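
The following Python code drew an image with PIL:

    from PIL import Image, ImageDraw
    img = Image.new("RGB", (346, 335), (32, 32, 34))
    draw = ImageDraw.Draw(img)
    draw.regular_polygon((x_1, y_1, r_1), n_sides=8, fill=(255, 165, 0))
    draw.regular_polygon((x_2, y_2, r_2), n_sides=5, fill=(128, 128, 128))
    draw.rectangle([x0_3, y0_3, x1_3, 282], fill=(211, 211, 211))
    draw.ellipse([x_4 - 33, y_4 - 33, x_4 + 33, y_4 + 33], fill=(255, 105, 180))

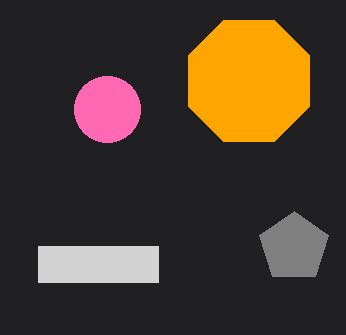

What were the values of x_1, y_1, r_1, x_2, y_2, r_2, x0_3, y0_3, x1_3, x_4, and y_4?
x_1 = 249, y_1 = 81, r_1 = 66, x_2 = 294, y_2 = 247, r_2 = 36, x0_3 = 38, y0_3 = 246, x1_3 = 158, x_4 = 107, y_4 = 109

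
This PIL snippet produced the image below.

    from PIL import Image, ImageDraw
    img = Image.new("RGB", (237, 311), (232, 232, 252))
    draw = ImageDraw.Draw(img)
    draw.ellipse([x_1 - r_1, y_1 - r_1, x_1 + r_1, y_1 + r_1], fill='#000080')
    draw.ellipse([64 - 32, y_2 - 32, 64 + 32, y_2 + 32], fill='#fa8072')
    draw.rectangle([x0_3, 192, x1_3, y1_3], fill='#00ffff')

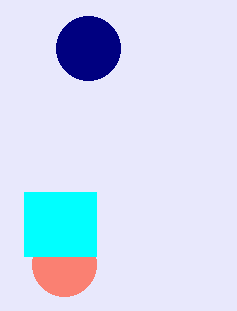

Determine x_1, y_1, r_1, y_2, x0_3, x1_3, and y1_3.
x_1 = 88
y_1 = 48
r_1 = 32
y_2 = 264
x0_3 = 24
x1_3 = 96
y1_3 = 256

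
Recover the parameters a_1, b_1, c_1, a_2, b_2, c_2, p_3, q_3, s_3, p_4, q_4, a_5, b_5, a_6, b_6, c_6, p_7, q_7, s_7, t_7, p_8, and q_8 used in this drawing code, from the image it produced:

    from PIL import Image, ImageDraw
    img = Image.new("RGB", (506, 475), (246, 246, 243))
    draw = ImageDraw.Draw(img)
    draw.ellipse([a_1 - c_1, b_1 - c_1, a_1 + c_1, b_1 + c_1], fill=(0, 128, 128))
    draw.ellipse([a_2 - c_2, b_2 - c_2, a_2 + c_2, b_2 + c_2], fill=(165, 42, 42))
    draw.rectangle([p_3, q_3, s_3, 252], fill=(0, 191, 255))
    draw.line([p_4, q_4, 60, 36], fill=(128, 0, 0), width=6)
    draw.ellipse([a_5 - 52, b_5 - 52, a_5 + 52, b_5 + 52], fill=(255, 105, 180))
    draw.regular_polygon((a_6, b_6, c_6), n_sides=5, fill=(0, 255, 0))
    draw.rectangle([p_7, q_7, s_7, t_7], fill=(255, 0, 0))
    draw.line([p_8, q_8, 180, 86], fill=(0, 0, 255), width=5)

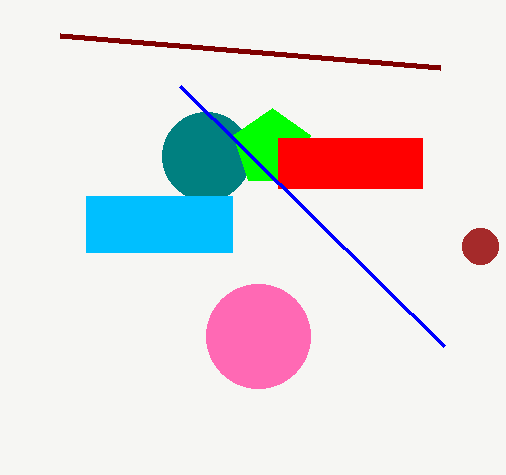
a_1 = 206, b_1 = 156, c_1 = 44, a_2 = 480, b_2 = 246, c_2 = 18, p_3 = 86, q_3 = 196, s_3 = 232, p_4 = 440, q_4 = 68, a_5 = 258, b_5 = 336, a_6 = 272, b_6 = 148, c_6 = 40, p_7 = 278, q_7 = 138, s_7 = 422, t_7 = 188, p_8 = 444, q_8 = 346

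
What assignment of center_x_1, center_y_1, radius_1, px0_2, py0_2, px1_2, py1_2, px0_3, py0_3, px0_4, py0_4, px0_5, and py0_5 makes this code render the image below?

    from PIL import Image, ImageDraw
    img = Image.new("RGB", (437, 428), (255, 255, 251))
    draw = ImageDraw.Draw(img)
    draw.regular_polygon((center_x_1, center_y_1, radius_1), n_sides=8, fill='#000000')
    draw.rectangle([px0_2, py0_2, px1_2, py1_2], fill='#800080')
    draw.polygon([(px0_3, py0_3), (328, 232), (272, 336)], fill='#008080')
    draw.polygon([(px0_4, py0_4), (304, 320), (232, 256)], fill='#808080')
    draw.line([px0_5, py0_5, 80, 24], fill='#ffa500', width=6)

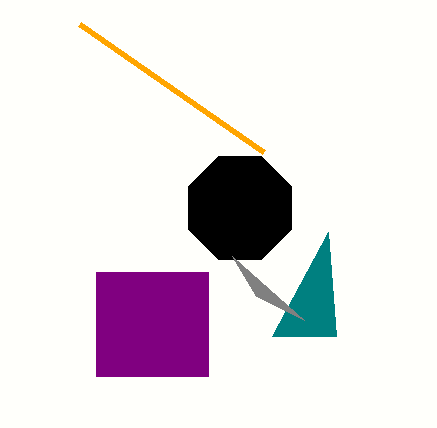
center_x_1 = 240
center_y_1 = 208
radius_1 = 56
px0_2 = 96
py0_2 = 272
px1_2 = 208
py1_2 = 376
px0_3 = 336
py0_3 = 336
px0_4 = 256
py0_4 = 296
px0_5 = 264
py0_5 = 152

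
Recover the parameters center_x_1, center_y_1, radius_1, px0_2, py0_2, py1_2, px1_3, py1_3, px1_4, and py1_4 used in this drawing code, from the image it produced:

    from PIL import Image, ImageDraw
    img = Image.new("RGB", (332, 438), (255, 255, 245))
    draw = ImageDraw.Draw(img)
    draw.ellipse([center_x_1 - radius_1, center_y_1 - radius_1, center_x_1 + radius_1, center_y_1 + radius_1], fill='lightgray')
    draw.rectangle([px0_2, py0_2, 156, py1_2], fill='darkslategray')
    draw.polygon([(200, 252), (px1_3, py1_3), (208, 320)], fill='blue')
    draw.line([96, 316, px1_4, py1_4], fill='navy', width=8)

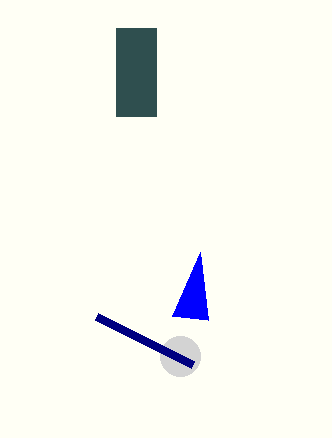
center_x_1 = 180, center_y_1 = 356, radius_1 = 20, px0_2 = 116, py0_2 = 28, py1_2 = 116, px1_3 = 172, py1_3 = 316, px1_4 = 192, py1_4 = 364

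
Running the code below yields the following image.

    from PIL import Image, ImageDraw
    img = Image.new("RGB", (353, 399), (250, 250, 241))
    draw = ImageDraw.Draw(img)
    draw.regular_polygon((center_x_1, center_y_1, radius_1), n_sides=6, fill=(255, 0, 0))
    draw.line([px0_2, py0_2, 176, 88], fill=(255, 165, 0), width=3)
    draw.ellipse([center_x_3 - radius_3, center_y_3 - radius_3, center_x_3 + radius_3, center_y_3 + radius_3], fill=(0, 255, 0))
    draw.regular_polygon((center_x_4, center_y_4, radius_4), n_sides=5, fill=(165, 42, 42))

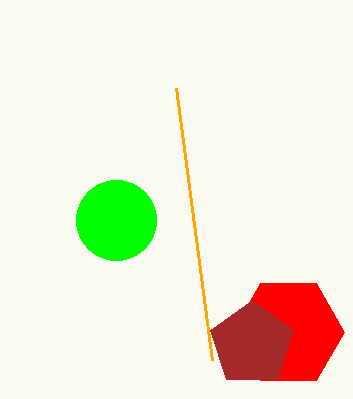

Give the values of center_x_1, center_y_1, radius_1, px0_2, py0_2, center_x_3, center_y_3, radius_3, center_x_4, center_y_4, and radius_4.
center_x_1 = 288
center_y_1 = 332
radius_1 = 56
px0_2 = 212
py0_2 = 360
center_x_3 = 116
center_y_3 = 220
radius_3 = 40
center_x_4 = 252
center_y_4 = 344
radius_4 = 44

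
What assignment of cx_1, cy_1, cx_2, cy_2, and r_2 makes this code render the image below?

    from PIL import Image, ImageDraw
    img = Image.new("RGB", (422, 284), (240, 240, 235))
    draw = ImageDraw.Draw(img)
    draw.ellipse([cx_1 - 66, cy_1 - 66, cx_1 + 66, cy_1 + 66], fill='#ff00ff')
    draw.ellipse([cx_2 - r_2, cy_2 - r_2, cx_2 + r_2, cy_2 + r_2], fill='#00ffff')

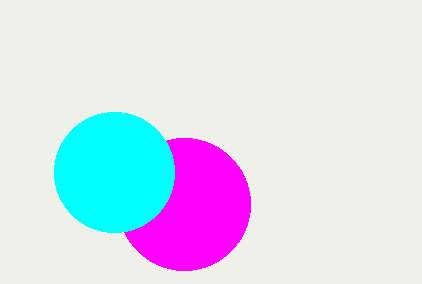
cx_1 = 184
cy_1 = 204
cx_2 = 114
cy_2 = 172
r_2 = 60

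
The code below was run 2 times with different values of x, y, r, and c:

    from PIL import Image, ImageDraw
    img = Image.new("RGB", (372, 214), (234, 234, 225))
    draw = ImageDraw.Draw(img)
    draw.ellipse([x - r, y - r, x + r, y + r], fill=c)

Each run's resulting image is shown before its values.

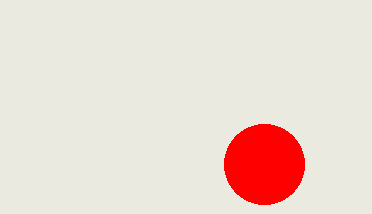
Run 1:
x = 264; y = 164; r = 40; c = 'red'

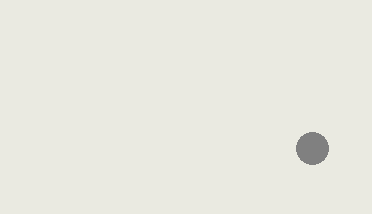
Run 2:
x = 312; y = 148; r = 16; c = 'gray'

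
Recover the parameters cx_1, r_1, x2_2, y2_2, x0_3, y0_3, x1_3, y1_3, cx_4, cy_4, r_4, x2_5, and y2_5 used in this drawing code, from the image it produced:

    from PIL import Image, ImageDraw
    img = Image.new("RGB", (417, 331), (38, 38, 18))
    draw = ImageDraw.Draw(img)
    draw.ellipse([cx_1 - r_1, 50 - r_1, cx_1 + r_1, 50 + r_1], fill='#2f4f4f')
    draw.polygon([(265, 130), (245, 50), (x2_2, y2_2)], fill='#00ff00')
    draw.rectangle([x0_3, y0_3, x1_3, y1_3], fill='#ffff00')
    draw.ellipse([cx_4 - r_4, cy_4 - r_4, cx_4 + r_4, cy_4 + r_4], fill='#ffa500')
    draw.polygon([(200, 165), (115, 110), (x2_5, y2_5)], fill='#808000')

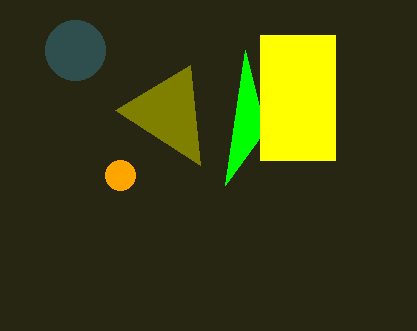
cx_1 = 75
r_1 = 30
x2_2 = 225
y2_2 = 185
x0_3 = 260
y0_3 = 35
x1_3 = 335
y1_3 = 160
cx_4 = 120
cy_4 = 175
r_4 = 15
x2_5 = 190
y2_5 = 65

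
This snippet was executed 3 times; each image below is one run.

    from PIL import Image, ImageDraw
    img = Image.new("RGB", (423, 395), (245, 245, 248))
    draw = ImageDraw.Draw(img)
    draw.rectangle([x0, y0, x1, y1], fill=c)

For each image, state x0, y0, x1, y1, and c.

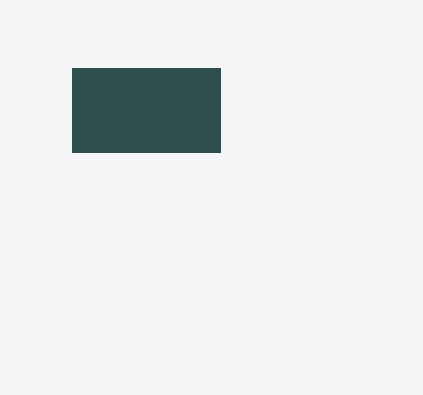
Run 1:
x0 = 72; y0 = 68; x1 = 220; y1 = 152; c = 'darkslategray'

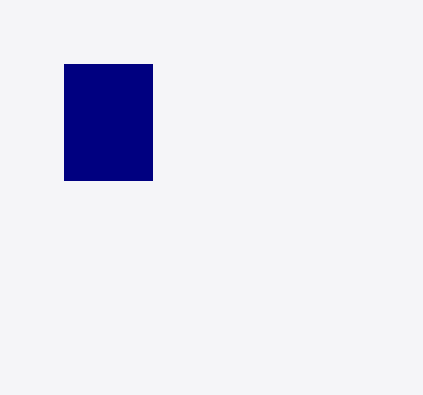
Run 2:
x0 = 64; y0 = 64; x1 = 152; y1 = 180; c = 'navy'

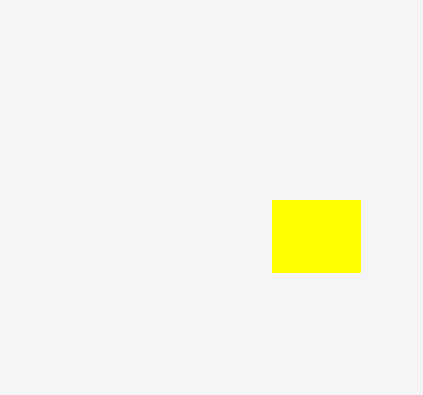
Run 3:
x0 = 272, y0 = 200, x1 = 360, y1 = 272, c = 'yellow'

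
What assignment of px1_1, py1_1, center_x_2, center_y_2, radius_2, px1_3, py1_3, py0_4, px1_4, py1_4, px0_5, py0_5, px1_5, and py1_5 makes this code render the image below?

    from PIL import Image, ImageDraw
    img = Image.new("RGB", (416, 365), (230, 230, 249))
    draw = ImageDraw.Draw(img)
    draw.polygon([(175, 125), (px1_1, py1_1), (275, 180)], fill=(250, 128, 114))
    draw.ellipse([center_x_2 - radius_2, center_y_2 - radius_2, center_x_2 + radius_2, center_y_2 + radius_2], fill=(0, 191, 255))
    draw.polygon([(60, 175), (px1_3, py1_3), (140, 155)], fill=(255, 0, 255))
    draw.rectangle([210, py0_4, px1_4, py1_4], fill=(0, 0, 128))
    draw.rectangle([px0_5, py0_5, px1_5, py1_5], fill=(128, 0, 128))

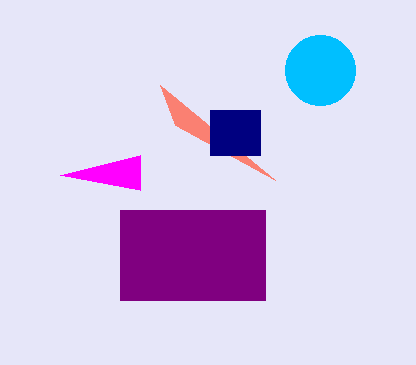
px1_1 = 160
py1_1 = 85
center_x_2 = 320
center_y_2 = 70
radius_2 = 35
px1_3 = 140
py1_3 = 190
py0_4 = 110
px1_4 = 260
py1_4 = 155
px0_5 = 120
py0_5 = 210
px1_5 = 265
py1_5 = 300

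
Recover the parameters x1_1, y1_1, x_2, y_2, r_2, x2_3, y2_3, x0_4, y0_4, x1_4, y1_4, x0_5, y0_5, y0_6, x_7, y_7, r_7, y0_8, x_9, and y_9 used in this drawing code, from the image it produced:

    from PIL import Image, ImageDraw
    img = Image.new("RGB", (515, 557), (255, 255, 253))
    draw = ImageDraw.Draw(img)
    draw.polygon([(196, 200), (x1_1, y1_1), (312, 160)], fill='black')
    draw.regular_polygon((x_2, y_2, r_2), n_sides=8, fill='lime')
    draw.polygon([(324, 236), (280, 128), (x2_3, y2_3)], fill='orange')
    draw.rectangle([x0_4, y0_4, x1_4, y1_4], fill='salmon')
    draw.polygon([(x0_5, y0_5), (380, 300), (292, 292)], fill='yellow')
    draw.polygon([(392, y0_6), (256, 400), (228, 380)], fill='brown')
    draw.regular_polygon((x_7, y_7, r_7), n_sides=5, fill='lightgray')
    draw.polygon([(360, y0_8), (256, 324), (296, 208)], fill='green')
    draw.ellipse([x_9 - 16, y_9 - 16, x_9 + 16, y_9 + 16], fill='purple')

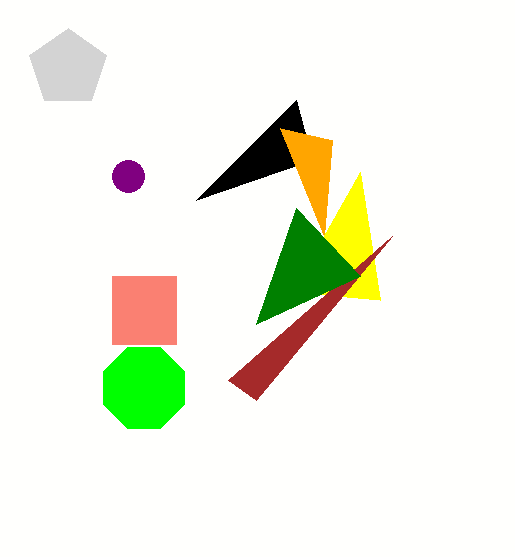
x1_1 = 296
y1_1 = 100
x_2 = 144
y_2 = 388
r_2 = 44
x2_3 = 332
y2_3 = 140
x0_4 = 112
y0_4 = 276
x1_4 = 176
y1_4 = 344
x0_5 = 360
y0_5 = 172
y0_6 = 236
x_7 = 68
y_7 = 68
r_7 = 40
y0_8 = 276
x_9 = 128
y_9 = 176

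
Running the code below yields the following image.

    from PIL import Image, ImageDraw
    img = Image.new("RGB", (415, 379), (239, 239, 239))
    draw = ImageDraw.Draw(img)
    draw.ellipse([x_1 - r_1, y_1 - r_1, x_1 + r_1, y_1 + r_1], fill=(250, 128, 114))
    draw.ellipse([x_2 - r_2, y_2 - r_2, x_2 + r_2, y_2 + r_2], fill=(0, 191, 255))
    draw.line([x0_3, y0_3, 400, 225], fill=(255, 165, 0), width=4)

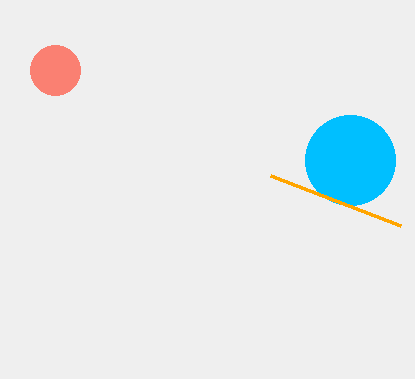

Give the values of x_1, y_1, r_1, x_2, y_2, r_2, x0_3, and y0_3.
x_1 = 55
y_1 = 70
r_1 = 25
x_2 = 350
y_2 = 160
r_2 = 45
x0_3 = 270
y0_3 = 175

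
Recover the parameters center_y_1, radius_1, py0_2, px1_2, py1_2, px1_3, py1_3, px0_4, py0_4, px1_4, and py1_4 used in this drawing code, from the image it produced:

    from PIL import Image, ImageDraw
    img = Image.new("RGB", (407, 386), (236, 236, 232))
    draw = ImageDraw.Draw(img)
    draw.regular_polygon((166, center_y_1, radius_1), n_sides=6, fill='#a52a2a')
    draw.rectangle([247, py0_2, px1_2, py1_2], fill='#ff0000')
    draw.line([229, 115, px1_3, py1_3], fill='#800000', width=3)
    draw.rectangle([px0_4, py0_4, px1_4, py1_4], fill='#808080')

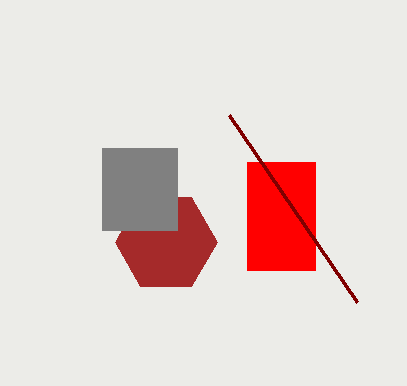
center_y_1 = 242; radius_1 = 51; py0_2 = 162; px1_2 = 315; py1_2 = 270; px1_3 = 357; py1_3 = 302; px0_4 = 102; py0_4 = 148; px1_4 = 177; py1_4 = 230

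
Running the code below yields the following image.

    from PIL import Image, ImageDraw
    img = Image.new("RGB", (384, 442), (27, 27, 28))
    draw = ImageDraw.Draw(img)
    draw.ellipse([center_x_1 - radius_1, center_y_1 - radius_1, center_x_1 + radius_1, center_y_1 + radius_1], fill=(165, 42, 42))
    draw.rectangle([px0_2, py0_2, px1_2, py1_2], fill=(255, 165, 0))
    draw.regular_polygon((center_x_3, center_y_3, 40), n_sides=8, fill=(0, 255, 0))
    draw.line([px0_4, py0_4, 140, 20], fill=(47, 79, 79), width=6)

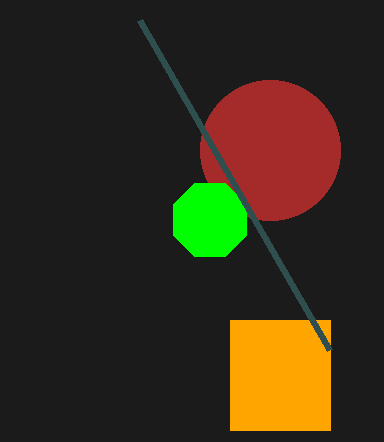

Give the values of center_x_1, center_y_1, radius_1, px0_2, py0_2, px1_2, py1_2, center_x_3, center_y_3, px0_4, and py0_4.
center_x_1 = 270
center_y_1 = 150
radius_1 = 70
px0_2 = 230
py0_2 = 320
px1_2 = 330
py1_2 = 430
center_x_3 = 210
center_y_3 = 220
px0_4 = 330
py0_4 = 350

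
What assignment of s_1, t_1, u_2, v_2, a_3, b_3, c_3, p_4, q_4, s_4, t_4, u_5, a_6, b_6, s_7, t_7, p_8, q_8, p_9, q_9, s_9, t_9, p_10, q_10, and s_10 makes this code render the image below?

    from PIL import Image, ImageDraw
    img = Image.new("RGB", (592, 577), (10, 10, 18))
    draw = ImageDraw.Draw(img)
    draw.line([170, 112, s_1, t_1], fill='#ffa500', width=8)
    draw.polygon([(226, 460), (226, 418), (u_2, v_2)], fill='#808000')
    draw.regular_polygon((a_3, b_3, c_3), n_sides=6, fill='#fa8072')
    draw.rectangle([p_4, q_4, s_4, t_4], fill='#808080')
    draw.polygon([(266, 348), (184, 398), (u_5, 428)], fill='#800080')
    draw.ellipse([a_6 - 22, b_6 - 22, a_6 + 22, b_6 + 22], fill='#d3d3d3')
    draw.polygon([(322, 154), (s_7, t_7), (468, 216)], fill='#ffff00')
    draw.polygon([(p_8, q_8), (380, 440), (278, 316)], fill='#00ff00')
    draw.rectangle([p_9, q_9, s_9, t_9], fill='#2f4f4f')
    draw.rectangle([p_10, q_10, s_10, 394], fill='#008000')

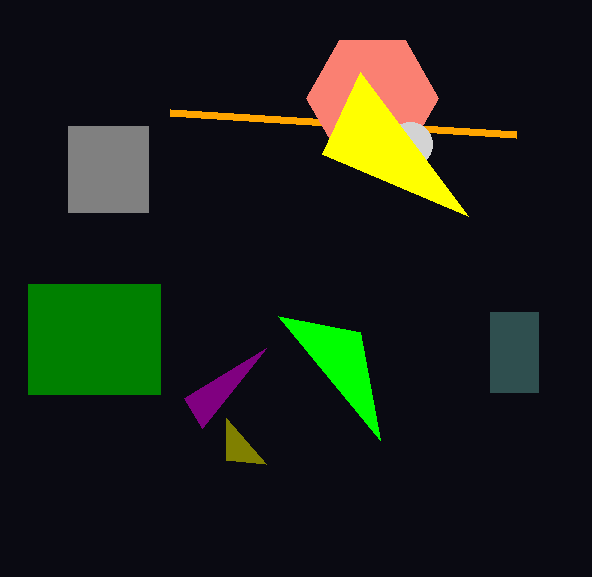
s_1 = 516
t_1 = 134
u_2 = 266
v_2 = 464
a_3 = 372
b_3 = 98
c_3 = 66
p_4 = 68
q_4 = 126
s_4 = 148
t_4 = 212
u_5 = 202
a_6 = 410
b_6 = 144
s_7 = 360
t_7 = 72
p_8 = 360
q_8 = 332
p_9 = 490
q_9 = 312
s_9 = 538
t_9 = 392
p_10 = 28
q_10 = 284
s_10 = 160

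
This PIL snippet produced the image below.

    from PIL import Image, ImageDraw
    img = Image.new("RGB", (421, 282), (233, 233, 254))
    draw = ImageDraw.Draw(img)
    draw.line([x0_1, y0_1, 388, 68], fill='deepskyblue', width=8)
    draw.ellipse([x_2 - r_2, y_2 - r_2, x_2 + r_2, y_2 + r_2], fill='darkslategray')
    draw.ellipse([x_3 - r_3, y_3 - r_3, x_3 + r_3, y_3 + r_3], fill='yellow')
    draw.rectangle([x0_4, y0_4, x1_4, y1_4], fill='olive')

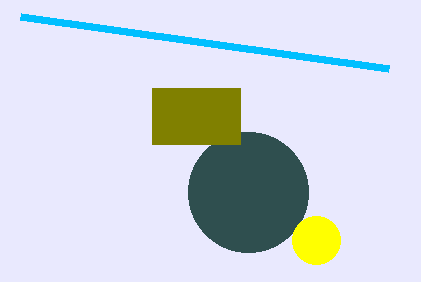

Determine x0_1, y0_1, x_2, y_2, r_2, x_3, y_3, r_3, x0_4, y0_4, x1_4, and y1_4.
x0_1 = 20
y0_1 = 16
x_2 = 248
y_2 = 192
r_2 = 60
x_3 = 316
y_3 = 240
r_3 = 24
x0_4 = 152
y0_4 = 88
x1_4 = 240
y1_4 = 144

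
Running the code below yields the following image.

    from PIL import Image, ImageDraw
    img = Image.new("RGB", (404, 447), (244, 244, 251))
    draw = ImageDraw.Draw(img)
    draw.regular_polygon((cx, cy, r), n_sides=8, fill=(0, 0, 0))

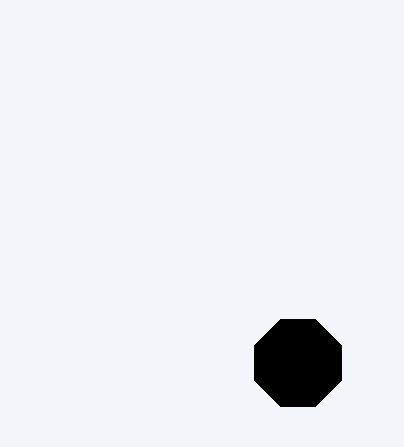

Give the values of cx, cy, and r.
cx = 298
cy = 363
r = 47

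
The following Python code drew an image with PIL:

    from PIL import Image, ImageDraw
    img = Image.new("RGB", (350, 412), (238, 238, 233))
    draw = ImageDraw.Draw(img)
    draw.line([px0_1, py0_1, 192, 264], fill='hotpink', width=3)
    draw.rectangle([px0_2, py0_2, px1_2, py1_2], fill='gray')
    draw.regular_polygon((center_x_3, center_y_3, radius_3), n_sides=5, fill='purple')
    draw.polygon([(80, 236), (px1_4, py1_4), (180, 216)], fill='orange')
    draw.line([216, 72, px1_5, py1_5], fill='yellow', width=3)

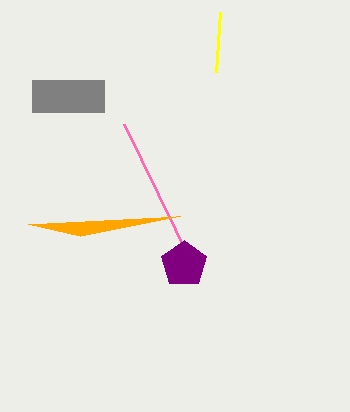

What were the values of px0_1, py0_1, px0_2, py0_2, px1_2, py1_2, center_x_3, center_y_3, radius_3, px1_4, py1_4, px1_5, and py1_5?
px0_1 = 124, py0_1 = 124, px0_2 = 32, py0_2 = 80, px1_2 = 104, py1_2 = 112, center_x_3 = 184, center_y_3 = 264, radius_3 = 24, px1_4 = 28, py1_4 = 224, px1_5 = 220, py1_5 = 12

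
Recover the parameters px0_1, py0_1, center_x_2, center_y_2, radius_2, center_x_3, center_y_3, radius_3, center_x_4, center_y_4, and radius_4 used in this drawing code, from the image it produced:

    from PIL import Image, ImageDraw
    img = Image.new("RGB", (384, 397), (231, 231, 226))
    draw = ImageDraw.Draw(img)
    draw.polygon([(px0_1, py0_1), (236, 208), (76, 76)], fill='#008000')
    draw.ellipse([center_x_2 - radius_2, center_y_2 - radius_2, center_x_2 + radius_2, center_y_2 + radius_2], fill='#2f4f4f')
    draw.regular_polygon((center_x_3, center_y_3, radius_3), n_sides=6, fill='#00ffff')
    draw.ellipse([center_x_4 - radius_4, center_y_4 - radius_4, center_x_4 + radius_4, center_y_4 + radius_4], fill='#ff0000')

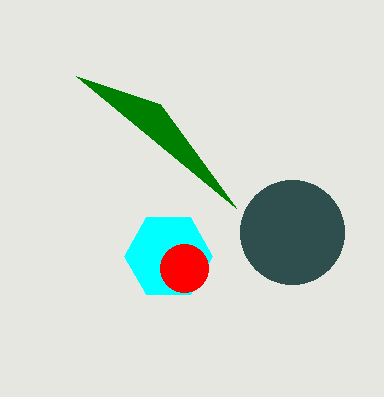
px0_1 = 160
py0_1 = 104
center_x_2 = 292
center_y_2 = 232
radius_2 = 52
center_x_3 = 168
center_y_3 = 256
radius_3 = 44
center_x_4 = 184
center_y_4 = 268
radius_4 = 24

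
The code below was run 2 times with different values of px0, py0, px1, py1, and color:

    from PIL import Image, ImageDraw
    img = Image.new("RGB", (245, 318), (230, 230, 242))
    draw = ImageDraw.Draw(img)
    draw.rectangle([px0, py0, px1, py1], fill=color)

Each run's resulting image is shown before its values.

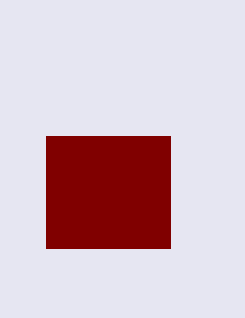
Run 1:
px0 = 46; py0 = 136; px1 = 170; py1 = 248; color = 'maroon'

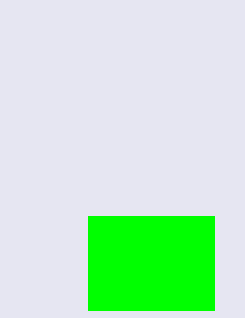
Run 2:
px0 = 88; py0 = 216; px1 = 214; py1 = 310; color = 'lime'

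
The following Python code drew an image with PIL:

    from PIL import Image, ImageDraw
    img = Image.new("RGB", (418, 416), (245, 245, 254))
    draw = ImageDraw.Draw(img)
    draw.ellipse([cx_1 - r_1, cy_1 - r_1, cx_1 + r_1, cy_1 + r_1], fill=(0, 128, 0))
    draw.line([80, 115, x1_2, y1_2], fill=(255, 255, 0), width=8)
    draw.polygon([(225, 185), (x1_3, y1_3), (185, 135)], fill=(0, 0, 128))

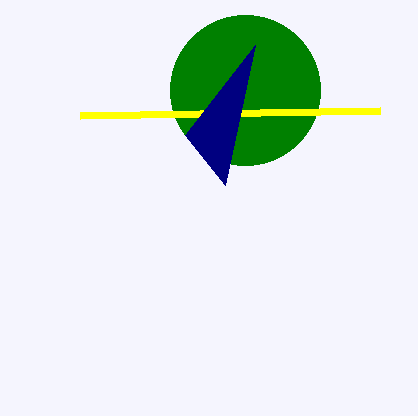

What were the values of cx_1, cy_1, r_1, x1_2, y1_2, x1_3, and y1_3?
cx_1 = 245; cy_1 = 90; r_1 = 75; x1_2 = 380; y1_2 = 110; x1_3 = 255; y1_3 = 45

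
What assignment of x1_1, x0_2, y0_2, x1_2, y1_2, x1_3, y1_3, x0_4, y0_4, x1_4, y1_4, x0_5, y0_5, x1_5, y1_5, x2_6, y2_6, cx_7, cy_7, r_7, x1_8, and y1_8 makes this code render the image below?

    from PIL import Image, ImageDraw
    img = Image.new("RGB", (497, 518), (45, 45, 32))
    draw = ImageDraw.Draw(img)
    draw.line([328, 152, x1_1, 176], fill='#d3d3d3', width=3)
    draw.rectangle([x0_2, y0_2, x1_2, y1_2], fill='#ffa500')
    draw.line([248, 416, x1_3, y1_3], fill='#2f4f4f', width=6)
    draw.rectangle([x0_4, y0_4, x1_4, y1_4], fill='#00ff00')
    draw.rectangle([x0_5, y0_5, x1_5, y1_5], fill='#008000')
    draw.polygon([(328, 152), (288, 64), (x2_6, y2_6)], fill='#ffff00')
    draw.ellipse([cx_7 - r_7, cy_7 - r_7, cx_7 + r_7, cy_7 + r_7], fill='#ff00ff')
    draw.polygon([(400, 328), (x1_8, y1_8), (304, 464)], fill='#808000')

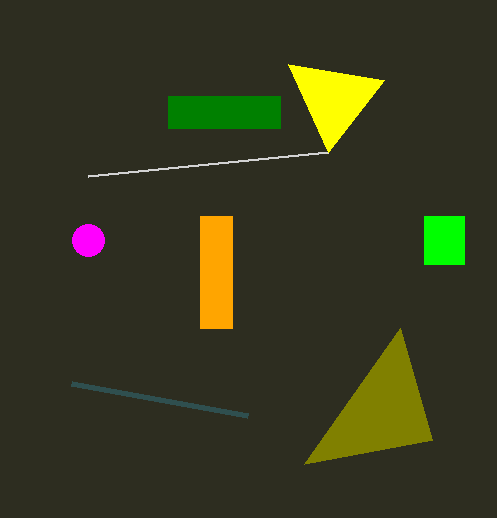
x1_1 = 88; x0_2 = 200; y0_2 = 216; x1_2 = 232; y1_2 = 328; x1_3 = 72; y1_3 = 384; x0_4 = 424; y0_4 = 216; x1_4 = 464; y1_4 = 264; x0_5 = 168; y0_5 = 96; x1_5 = 280; y1_5 = 128; x2_6 = 384; y2_6 = 80; cx_7 = 88; cy_7 = 240; r_7 = 16; x1_8 = 432; y1_8 = 440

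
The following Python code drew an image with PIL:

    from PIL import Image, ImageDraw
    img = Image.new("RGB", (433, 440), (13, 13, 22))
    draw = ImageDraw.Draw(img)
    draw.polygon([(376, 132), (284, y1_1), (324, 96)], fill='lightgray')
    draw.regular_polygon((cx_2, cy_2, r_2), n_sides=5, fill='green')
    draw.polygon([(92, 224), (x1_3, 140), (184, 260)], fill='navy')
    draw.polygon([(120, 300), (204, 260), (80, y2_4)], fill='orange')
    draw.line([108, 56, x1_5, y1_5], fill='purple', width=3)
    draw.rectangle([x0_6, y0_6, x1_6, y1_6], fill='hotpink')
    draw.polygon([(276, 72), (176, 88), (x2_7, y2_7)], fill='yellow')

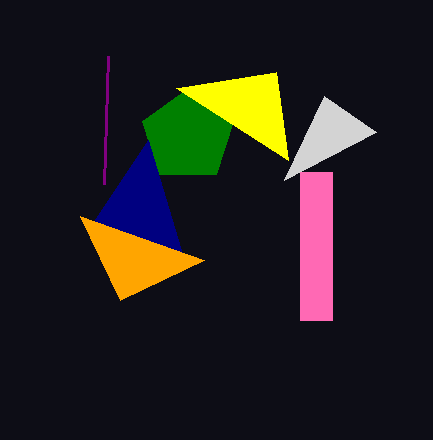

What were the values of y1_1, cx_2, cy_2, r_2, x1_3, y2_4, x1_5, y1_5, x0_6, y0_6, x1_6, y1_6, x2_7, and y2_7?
y1_1 = 180; cx_2 = 188; cy_2 = 136; r_2 = 48; x1_3 = 148; y2_4 = 216; x1_5 = 104; y1_5 = 184; x0_6 = 300; y0_6 = 172; x1_6 = 332; y1_6 = 320; x2_7 = 288; y2_7 = 160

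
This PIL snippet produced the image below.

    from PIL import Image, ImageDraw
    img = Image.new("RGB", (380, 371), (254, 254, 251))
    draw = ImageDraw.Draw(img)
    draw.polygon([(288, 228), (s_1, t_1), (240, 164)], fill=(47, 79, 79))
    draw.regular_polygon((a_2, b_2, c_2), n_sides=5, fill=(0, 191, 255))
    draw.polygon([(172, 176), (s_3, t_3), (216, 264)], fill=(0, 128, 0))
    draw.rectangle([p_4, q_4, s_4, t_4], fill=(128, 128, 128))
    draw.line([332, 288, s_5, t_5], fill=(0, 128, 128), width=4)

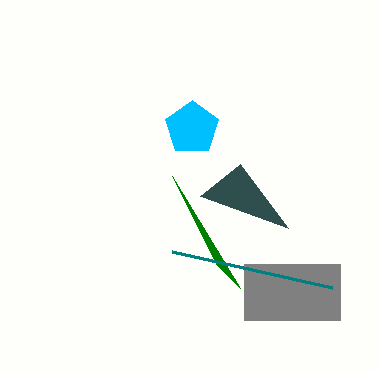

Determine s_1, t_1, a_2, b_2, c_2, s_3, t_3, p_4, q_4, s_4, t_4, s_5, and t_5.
s_1 = 200; t_1 = 196; a_2 = 192; b_2 = 128; c_2 = 28; s_3 = 240; t_3 = 288; p_4 = 244; q_4 = 264; s_4 = 340; t_4 = 320; s_5 = 172; t_5 = 252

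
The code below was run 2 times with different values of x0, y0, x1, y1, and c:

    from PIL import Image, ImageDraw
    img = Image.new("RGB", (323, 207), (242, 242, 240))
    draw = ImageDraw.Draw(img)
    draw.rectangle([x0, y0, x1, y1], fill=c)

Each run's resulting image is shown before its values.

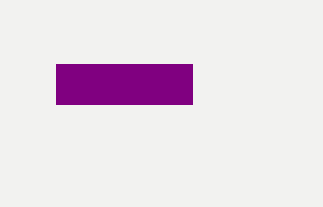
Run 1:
x0 = 56
y0 = 64
x1 = 192
y1 = 104
c = 'purple'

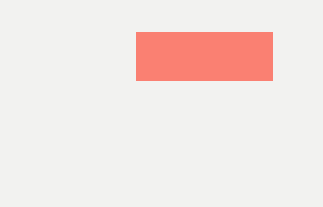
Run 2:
x0 = 136; y0 = 32; x1 = 272; y1 = 80; c = 'salmon'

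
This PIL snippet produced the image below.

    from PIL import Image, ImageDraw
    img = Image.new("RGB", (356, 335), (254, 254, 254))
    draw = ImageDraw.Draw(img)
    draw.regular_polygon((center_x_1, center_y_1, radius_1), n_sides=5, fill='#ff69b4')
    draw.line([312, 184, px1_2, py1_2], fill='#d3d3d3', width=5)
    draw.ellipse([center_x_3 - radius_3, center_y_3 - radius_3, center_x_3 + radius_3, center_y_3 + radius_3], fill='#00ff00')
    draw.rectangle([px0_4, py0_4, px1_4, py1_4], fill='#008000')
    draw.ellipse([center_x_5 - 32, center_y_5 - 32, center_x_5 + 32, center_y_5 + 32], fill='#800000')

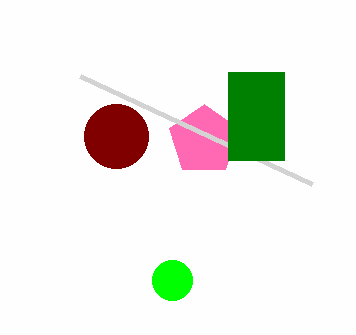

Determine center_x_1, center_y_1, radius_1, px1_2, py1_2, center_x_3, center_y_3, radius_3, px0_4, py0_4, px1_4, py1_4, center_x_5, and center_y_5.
center_x_1 = 204, center_y_1 = 140, radius_1 = 36, px1_2 = 80, py1_2 = 76, center_x_3 = 172, center_y_3 = 280, radius_3 = 20, px0_4 = 228, py0_4 = 72, px1_4 = 284, py1_4 = 160, center_x_5 = 116, center_y_5 = 136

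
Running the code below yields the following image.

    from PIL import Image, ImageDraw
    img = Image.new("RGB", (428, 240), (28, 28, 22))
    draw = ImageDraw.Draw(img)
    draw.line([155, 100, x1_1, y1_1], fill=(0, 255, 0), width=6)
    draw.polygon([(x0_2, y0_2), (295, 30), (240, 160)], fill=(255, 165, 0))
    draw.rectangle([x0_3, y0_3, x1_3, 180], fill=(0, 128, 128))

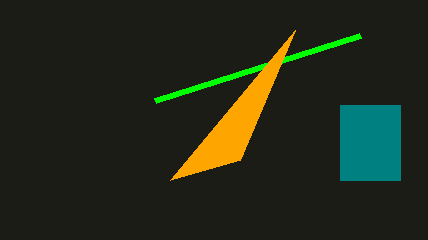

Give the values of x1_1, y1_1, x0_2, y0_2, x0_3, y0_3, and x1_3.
x1_1 = 360, y1_1 = 35, x0_2 = 170, y0_2 = 180, x0_3 = 340, y0_3 = 105, x1_3 = 400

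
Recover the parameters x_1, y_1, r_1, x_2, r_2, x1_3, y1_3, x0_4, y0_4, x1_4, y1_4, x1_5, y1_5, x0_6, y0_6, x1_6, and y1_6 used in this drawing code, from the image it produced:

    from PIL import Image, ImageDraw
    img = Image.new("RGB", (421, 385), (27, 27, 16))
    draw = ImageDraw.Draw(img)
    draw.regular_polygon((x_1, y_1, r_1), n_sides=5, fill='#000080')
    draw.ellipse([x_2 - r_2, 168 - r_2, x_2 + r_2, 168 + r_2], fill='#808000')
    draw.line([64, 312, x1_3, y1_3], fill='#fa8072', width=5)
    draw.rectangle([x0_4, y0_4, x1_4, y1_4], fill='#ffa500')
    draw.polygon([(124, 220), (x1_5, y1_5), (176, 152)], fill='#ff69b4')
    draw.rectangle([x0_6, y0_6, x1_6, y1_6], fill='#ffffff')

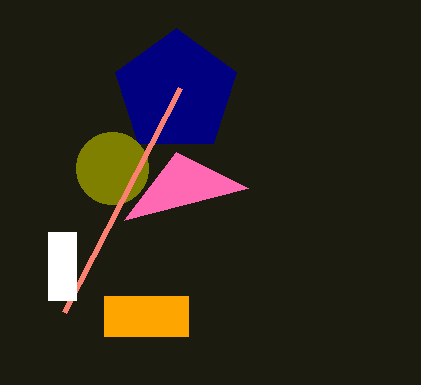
x_1 = 176, y_1 = 92, r_1 = 64, x_2 = 112, r_2 = 36, x1_3 = 180, y1_3 = 88, x0_4 = 104, y0_4 = 296, x1_4 = 188, y1_4 = 336, x1_5 = 248, y1_5 = 188, x0_6 = 48, y0_6 = 232, x1_6 = 76, y1_6 = 300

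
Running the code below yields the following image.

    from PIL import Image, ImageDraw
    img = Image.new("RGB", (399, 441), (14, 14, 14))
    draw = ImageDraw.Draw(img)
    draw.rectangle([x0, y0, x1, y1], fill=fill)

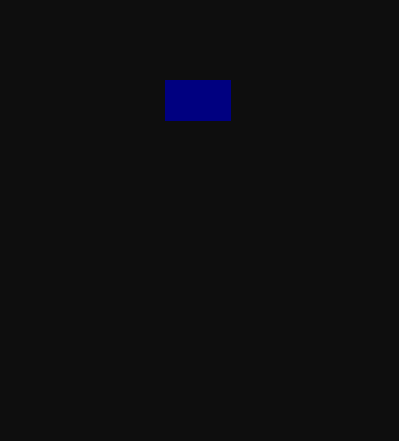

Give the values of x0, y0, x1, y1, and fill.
x0 = 165, y0 = 80, x1 = 230, y1 = 120, fill = 'navy'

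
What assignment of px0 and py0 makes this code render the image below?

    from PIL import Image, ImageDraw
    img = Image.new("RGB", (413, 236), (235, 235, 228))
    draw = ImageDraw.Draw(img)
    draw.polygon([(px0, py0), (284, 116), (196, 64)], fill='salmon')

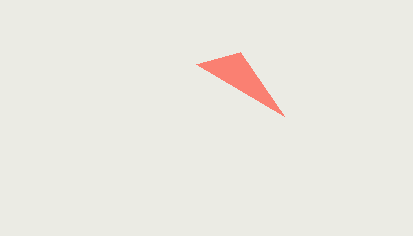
px0 = 240, py0 = 52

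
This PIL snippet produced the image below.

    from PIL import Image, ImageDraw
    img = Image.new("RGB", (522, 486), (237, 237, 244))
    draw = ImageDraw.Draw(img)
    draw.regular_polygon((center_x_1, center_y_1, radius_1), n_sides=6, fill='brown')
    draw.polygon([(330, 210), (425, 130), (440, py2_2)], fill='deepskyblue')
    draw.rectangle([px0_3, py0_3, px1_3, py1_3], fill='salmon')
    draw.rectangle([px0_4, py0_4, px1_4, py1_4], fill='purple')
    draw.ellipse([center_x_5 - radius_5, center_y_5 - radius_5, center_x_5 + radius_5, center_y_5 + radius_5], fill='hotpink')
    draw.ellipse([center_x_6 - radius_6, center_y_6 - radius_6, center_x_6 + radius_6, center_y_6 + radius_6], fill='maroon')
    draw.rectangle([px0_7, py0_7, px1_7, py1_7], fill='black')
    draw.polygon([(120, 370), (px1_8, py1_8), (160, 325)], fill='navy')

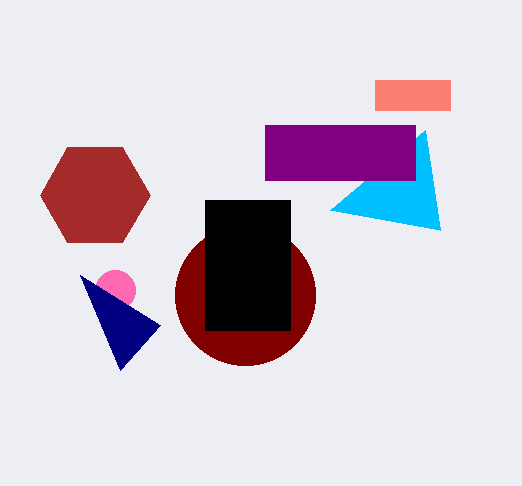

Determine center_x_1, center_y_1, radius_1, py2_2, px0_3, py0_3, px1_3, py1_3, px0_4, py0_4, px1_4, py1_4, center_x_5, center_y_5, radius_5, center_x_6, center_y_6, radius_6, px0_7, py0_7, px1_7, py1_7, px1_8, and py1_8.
center_x_1 = 95, center_y_1 = 195, radius_1 = 55, py2_2 = 230, px0_3 = 375, py0_3 = 80, px1_3 = 450, py1_3 = 110, px0_4 = 265, py0_4 = 125, px1_4 = 415, py1_4 = 180, center_x_5 = 115, center_y_5 = 290, radius_5 = 20, center_x_6 = 245, center_y_6 = 295, radius_6 = 70, px0_7 = 205, py0_7 = 200, px1_7 = 290, py1_7 = 330, px1_8 = 80, py1_8 = 275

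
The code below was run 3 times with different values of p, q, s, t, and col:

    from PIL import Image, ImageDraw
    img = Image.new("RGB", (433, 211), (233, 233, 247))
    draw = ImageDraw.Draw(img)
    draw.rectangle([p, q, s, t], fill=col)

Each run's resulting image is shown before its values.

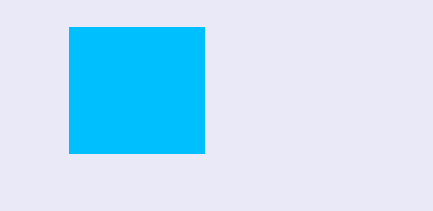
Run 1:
p = 69, q = 27, s = 204, t = 153, col = 'deepskyblue'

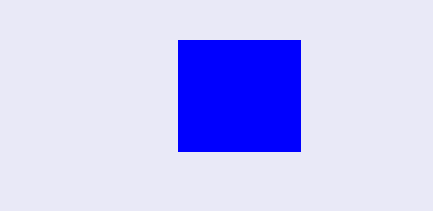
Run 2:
p = 178, q = 40, s = 300, t = 151, col = 'blue'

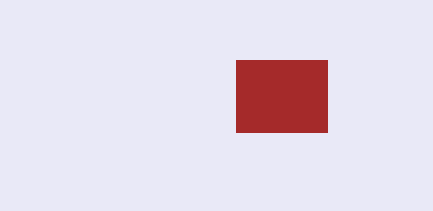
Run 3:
p = 236
q = 60
s = 327
t = 132
col = 'brown'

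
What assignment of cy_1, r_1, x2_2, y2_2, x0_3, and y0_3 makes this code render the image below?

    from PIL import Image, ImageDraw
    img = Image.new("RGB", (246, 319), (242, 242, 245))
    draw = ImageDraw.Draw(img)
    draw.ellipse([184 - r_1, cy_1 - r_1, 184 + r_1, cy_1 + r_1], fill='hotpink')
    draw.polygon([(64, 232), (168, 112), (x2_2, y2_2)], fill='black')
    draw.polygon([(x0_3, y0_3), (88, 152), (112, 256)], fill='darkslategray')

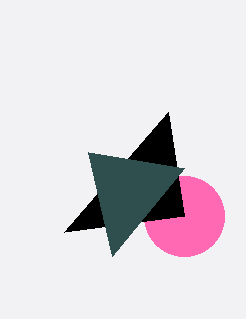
cy_1 = 216
r_1 = 40
x2_2 = 184
y2_2 = 216
x0_3 = 184
y0_3 = 168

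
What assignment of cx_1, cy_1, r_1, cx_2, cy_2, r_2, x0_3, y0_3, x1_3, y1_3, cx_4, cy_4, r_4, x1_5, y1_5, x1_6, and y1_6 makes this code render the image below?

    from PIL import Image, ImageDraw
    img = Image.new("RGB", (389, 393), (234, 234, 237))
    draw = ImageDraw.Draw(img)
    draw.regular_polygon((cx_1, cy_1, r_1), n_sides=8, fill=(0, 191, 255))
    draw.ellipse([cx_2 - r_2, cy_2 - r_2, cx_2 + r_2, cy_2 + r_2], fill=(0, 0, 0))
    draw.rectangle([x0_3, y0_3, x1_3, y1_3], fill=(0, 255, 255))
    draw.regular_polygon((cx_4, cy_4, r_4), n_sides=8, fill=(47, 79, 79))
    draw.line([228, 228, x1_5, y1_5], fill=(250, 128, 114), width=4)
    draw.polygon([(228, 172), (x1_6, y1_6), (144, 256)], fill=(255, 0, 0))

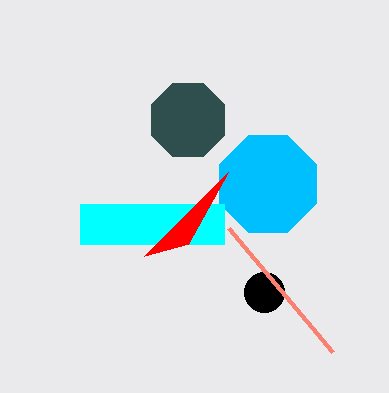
cx_1 = 268, cy_1 = 184, r_1 = 52, cx_2 = 264, cy_2 = 292, r_2 = 20, x0_3 = 80, y0_3 = 204, x1_3 = 224, y1_3 = 244, cx_4 = 188, cy_4 = 120, r_4 = 40, x1_5 = 332, y1_5 = 352, x1_6 = 188, y1_6 = 244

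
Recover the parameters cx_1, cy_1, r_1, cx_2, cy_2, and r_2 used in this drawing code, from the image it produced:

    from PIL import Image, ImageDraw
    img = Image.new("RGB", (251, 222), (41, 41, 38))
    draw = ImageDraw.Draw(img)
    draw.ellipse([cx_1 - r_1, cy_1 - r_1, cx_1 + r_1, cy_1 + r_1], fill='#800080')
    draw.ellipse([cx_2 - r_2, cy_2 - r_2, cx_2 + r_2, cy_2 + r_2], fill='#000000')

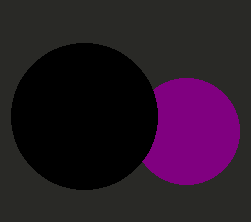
cx_1 = 186
cy_1 = 131
r_1 = 53
cx_2 = 84
cy_2 = 116
r_2 = 73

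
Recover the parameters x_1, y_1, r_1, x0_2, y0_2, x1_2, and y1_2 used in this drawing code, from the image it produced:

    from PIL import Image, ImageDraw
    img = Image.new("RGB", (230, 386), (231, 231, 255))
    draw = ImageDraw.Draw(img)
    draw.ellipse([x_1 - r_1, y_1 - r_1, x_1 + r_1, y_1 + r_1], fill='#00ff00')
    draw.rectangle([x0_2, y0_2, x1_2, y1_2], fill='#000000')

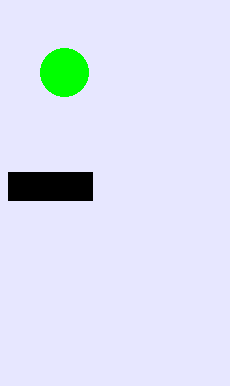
x_1 = 64
y_1 = 72
r_1 = 24
x0_2 = 8
y0_2 = 172
x1_2 = 92
y1_2 = 200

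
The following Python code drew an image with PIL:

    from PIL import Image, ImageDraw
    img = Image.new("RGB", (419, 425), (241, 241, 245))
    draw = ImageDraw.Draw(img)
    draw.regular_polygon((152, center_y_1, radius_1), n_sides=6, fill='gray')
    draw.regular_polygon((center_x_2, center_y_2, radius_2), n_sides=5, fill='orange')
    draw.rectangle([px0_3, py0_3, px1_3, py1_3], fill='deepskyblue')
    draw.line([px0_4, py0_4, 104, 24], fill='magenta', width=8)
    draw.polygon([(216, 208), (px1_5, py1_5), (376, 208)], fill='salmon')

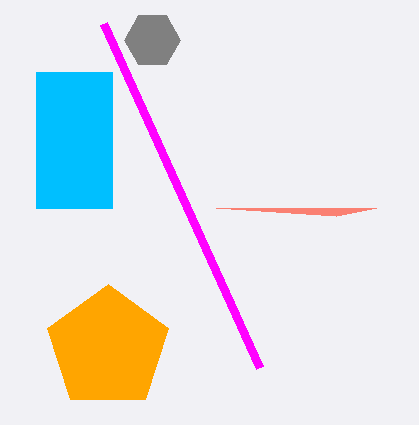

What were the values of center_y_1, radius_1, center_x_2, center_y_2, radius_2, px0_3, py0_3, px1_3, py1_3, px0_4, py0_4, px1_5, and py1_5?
center_y_1 = 40
radius_1 = 28
center_x_2 = 108
center_y_2 = 348
radius_2 = 64
px0_3 = 36
py0_3 = 72
px1_3 = 112
py1_3 = 208
px0_4 = 260
py0_4 = 368
px1_5 = 336
py1_5 = 216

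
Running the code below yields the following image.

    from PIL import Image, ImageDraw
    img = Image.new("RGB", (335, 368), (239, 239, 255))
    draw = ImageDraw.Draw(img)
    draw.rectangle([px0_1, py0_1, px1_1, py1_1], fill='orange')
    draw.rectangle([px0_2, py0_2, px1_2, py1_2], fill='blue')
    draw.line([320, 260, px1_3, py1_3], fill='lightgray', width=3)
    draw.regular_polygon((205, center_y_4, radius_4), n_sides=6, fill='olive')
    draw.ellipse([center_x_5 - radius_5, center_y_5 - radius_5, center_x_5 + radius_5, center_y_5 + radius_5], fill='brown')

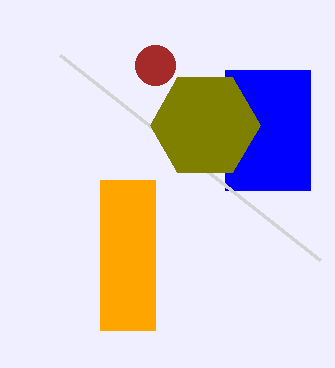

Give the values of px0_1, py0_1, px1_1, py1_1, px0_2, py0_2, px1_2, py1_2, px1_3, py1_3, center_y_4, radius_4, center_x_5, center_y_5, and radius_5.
px0_1 = 100; py0_1 = 180; px1_1 = 155; py1_1 = 330; px0_2 = 225; py0_2 = 70; px1_2 = 310; py1_2 = 190; px1_3 = 60; py1_3 = 55; center_y_4 = 125; radius_4 = 55; center_x_5 = 155; center_y_5 = 65; radius_5 = 20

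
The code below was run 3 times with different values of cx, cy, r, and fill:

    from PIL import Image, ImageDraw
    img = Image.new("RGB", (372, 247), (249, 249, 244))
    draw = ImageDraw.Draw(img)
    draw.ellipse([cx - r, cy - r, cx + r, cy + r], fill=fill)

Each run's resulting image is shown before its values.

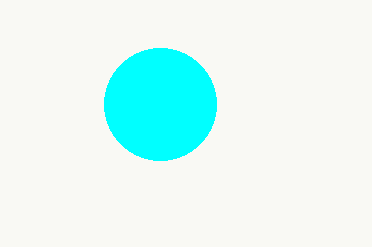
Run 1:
cx = 160, cy = 104, r = 56, fill = 'cyan'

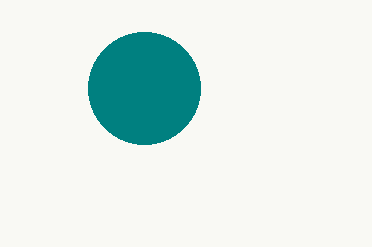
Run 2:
cx = 144, cy = 88, r = 56, fill = 'teal'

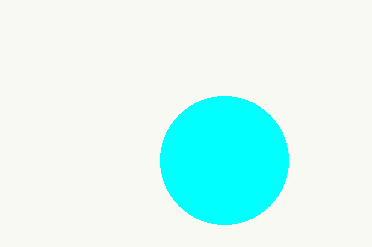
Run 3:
cx = 224
cy = 160
r = 64
fill = 'cyan'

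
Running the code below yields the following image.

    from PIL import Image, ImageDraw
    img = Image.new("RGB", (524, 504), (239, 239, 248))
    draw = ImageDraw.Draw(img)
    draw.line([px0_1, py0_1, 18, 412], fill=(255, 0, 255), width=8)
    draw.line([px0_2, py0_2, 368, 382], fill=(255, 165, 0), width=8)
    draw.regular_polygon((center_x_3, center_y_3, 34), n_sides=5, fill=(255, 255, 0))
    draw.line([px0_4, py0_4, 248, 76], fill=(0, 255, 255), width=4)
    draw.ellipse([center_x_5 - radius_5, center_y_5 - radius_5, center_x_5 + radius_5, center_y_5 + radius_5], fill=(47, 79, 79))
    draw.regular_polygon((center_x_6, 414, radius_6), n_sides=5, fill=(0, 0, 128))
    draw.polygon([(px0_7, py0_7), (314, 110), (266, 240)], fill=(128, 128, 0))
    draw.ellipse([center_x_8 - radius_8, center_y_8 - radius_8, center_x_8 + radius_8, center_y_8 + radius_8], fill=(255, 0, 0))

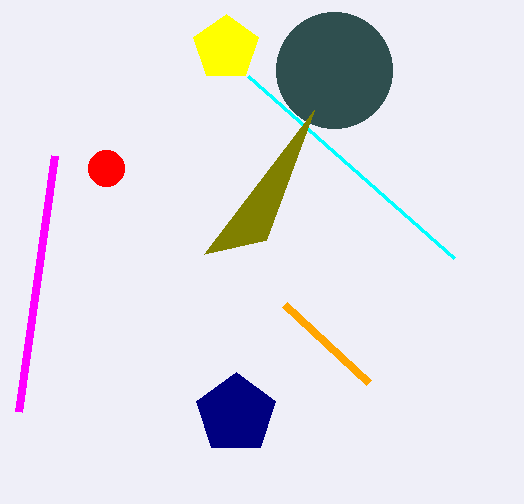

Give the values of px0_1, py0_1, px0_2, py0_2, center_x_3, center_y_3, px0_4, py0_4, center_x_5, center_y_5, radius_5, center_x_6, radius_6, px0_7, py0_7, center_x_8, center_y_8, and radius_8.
px0_1 = 54
py0_1 = 156
px0_2 = 284
py0_2 = 304
center_x_3 = 226
center_y_3 = 48
px0_4 = 454
py0_4 = 258
center_x_5 = 334
center_y_5 = 70
radius_5 = 58
center_x_6 = 236
radius_6 = 42
px0_7 = 204
py0_7 = 254
center_x_8 = 106
center_y_8 = 168
radius_8 = 18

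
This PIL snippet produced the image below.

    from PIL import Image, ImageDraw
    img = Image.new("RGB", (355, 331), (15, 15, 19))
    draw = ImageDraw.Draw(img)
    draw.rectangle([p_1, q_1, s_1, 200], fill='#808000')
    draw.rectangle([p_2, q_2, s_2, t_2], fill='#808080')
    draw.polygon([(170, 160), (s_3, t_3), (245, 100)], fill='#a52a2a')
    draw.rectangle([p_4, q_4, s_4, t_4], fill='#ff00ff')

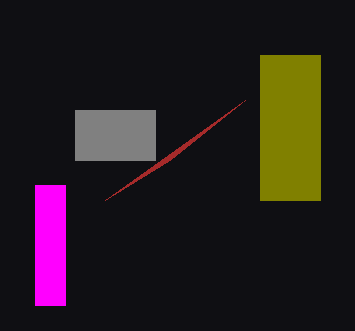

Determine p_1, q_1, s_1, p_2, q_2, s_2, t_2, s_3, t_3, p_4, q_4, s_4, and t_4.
p_1 = 260; q_1 = 55; s_1 = 320; p_2 = 75; q_2 = 110; s_2 = 155; t_2 = 160; s_3 = 105; t_3 = 200; p_4 = 35; q_4 = 185; s_4 = 65; t_4 = 305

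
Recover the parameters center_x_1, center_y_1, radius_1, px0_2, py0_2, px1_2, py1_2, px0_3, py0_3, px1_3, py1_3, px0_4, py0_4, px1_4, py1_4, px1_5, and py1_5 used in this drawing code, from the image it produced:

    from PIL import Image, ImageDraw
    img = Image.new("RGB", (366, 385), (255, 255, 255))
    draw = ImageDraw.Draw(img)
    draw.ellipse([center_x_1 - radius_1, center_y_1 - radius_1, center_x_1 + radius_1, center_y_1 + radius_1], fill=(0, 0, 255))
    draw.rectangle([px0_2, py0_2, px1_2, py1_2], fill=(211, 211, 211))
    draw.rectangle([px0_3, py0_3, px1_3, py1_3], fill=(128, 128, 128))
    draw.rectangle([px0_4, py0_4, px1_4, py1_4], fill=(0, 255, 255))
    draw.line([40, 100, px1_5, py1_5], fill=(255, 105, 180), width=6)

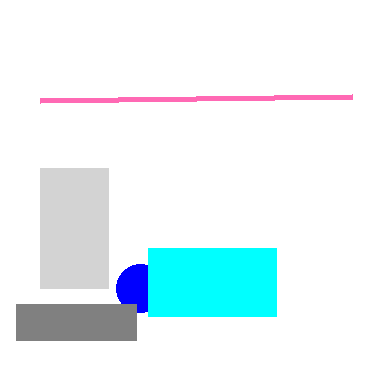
center_x_1 = 140
center_y_1 = 288
radius_1 = 24
px0_2 = 40
py0_2 = 168
px1_2 = 108
py1_2 = 288
px0_3 = 16
py0_3 = 304
px1_3 = 136
py1_3 = 340
px0_4 = 148
py0_4 = 248
px1_4 = 276
py1_4 = 316
px1_5 = 352
py1_5 = 96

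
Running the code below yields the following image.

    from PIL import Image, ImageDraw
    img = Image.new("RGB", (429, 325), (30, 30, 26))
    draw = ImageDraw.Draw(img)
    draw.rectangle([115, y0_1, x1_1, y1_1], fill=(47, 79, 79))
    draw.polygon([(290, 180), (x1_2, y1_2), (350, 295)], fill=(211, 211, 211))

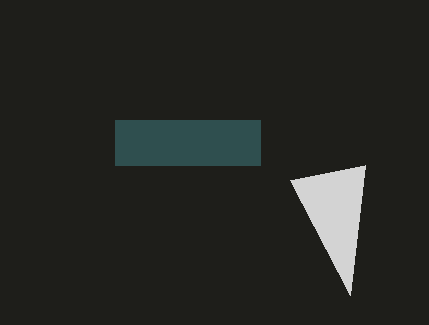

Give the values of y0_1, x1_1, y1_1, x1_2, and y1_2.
y0_1 = 120, x1_1 = 260, y1_1 = 165, x1_2 = 365, y1_2 = 165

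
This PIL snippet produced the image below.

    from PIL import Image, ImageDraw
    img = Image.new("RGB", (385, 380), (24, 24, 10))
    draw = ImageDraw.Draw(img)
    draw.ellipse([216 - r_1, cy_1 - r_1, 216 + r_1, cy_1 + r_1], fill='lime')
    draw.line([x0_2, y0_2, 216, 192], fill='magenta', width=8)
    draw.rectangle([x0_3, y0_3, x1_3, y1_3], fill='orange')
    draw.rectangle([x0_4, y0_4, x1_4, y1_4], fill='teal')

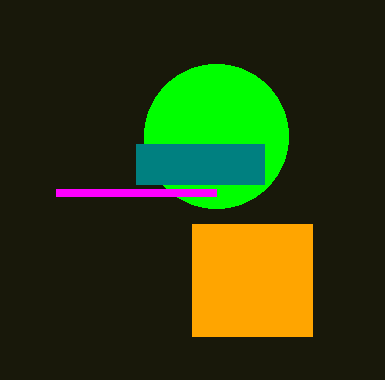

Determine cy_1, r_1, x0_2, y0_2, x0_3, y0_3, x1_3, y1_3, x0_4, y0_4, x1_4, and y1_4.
cy_1 = 136, r_1 = 72, x0_2 = 56, y0_2 = 192, x0_3 = 192, y0_3 = 224, x1_3 = 312, y1_3 = 336, x0_4 = 136, y0_4 = 144, x1_4 = 264, y1_4 = 184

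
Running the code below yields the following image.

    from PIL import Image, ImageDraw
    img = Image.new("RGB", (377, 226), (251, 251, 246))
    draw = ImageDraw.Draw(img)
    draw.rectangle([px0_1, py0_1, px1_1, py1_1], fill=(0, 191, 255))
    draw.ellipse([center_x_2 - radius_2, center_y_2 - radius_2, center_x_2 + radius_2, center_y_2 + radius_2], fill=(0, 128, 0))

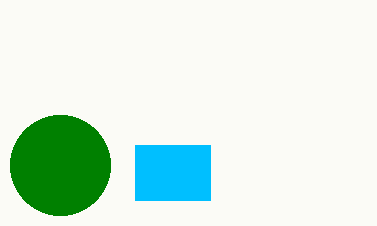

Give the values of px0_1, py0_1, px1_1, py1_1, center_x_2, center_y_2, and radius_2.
px0_1 = 135, py0_1 = 145, px1_1 = 210, py1_1 = 200, center_x_2 = 60, center_y_2 = 165, radius_2 = 50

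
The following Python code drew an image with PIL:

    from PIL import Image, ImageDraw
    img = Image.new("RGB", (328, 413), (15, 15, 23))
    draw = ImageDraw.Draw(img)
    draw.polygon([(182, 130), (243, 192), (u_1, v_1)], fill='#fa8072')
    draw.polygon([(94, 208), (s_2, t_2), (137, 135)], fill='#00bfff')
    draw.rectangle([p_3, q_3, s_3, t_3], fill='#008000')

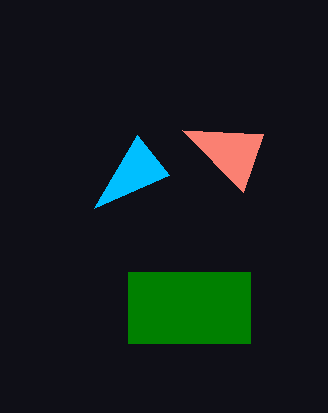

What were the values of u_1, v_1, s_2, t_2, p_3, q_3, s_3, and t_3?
u_1 = 263
v_1 = 134
s_2 = 169
t_2 = 175
p_3 = 128
q_3 = 272
s_3 = 250
t_3 = 343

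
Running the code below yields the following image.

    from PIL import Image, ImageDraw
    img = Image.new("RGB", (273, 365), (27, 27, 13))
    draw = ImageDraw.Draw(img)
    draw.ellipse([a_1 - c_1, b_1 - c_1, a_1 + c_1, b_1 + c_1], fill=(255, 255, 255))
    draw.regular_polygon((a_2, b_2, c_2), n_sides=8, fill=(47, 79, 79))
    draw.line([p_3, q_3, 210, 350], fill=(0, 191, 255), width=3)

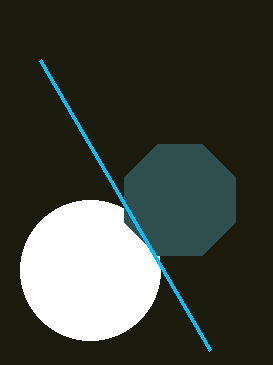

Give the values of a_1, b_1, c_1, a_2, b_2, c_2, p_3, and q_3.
a_1 = 90
b_1 = 270
c_1 = 70
a_2 = 180
b_2 = 200
c_2 = 60
p_3 = 40
q_3 = 60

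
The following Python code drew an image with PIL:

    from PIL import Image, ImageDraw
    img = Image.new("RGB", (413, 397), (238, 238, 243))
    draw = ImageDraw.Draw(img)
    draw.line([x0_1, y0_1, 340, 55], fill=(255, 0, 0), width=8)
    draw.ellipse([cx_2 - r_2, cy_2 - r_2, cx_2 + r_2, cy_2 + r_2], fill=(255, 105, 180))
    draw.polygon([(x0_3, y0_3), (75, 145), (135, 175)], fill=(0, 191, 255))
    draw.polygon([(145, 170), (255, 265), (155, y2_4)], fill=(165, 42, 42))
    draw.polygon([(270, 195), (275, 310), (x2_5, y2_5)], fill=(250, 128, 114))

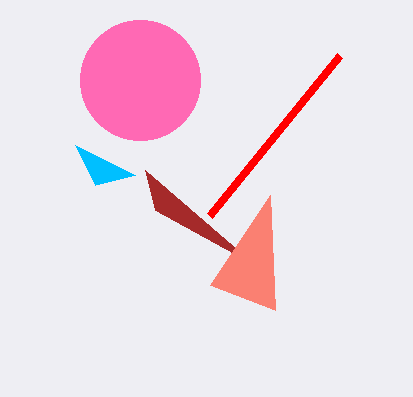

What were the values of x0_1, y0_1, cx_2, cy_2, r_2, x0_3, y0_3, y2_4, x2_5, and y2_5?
x0_1 = 210, y0_1 = 215, cx_2 = 140, cy_2 = 80, r_2 = 60, x0_3 = 95, y0_3 = 185, y2_4 = 210, x2_5 = 210, y2_5 = 285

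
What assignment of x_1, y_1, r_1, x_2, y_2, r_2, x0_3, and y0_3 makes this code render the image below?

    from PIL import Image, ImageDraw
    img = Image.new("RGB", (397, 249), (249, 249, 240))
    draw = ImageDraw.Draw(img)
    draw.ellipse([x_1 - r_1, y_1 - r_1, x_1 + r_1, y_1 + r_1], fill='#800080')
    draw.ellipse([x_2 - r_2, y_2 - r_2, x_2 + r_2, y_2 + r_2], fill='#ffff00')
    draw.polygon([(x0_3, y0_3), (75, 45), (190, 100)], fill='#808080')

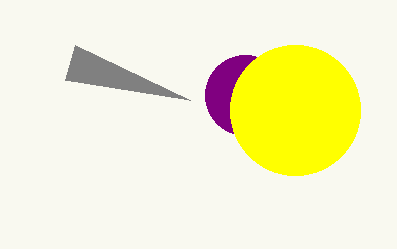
x_1 = 245; y_1 = 95; r_1 = 40; x_2 = 295; y_2 = 110; r_2 = 65; x0_3 = 65; y0_3 = 80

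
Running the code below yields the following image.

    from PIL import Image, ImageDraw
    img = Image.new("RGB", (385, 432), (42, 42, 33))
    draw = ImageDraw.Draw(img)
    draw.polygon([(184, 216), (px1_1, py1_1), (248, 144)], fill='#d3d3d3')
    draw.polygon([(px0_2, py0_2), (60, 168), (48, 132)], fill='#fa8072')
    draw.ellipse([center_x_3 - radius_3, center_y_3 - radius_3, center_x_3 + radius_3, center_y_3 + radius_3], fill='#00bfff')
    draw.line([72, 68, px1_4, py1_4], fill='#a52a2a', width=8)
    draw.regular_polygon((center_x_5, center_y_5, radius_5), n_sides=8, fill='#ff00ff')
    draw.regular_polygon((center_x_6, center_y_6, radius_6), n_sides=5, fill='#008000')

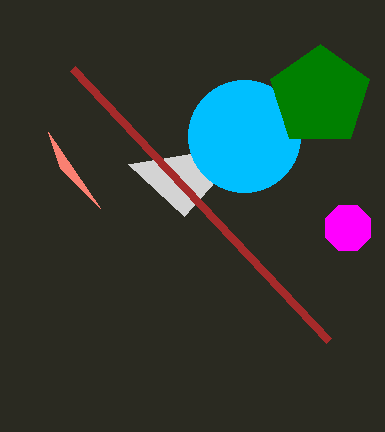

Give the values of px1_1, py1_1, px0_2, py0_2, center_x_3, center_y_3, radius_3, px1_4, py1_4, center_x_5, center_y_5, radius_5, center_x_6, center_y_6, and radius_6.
px1_1 = 128; py1_1 = 164; px0_2 = 100; py0_2 = 208; center_x_3 = 244; center_y_3 = 136; radius_3 = 56; px1_4 = 328; py1_4 = 340; center_x_5 = 348; center_y_5 = 228; radius_5 = 24; center_x_6 = 320; center_y_6 = 96; radius_6 = 52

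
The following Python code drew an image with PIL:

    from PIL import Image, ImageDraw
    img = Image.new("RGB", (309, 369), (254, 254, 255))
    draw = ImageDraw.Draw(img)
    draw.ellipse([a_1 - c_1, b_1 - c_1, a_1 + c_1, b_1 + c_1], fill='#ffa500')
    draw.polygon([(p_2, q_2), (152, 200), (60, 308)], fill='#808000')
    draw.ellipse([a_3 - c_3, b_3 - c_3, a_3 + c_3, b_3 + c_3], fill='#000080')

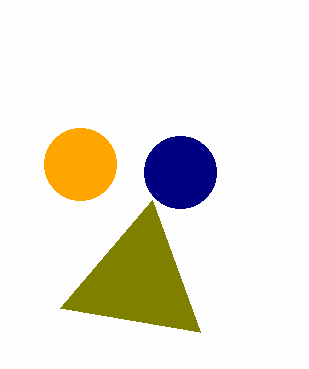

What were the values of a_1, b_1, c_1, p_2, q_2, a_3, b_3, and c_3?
a_1 = 80
b_1 = 164
c_1 = 36
p_2 = 200
q_2 = 332
a_3 = 180
b_3 = 172
c_3 = 36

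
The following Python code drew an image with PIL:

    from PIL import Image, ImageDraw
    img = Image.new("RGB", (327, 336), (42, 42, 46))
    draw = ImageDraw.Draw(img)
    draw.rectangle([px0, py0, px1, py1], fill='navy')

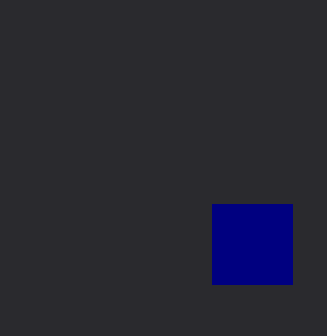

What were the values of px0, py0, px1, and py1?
px0 = 212, py0 = 204, px1 = 292, py1 = 284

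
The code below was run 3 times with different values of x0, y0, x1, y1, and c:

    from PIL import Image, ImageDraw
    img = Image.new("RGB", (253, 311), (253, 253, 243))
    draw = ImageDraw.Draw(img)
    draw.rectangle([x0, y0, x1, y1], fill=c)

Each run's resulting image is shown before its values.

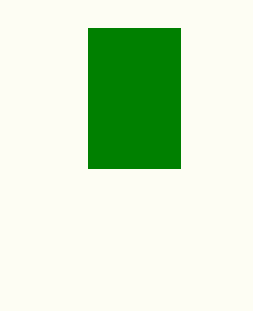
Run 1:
x0 = 88, y0 = 28, x1 = 180, y1 = 168, c = 'green'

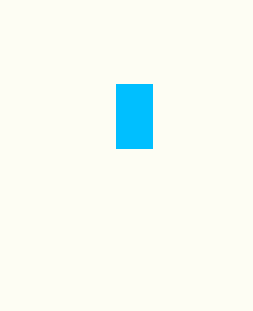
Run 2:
x0 = 116, y0 = 84, x1 = 152, y1 = 148, c = 'deepskyblue'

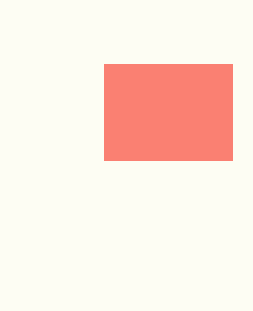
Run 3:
x0 = 104, y0 = 64, x1 = 232, y1 = 160, c = 'salmon'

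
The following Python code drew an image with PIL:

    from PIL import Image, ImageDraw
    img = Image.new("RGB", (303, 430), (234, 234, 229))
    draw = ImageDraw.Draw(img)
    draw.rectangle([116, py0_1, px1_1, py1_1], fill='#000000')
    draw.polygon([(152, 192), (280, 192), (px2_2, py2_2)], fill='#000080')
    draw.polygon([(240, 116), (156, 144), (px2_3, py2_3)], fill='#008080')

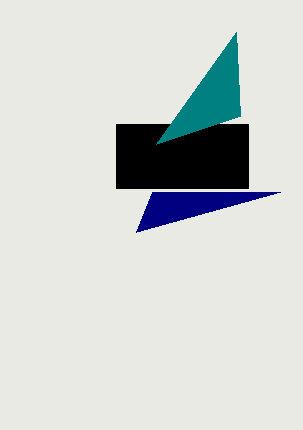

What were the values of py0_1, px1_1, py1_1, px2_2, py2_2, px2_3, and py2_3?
py0_1 = 124; px1_1 = 248; py1_1 = 188; px2_2 = 136; py2_2 = 232; px2_3 = 236; py2_3 = 32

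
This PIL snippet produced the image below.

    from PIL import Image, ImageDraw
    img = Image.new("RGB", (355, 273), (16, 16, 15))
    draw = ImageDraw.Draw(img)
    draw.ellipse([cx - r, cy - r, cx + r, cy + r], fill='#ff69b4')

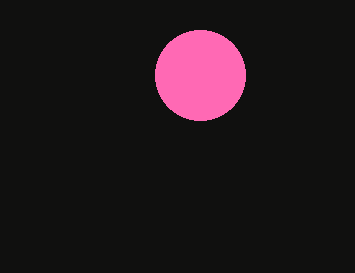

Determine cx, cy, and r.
cx = 200, cy = 75, r = 45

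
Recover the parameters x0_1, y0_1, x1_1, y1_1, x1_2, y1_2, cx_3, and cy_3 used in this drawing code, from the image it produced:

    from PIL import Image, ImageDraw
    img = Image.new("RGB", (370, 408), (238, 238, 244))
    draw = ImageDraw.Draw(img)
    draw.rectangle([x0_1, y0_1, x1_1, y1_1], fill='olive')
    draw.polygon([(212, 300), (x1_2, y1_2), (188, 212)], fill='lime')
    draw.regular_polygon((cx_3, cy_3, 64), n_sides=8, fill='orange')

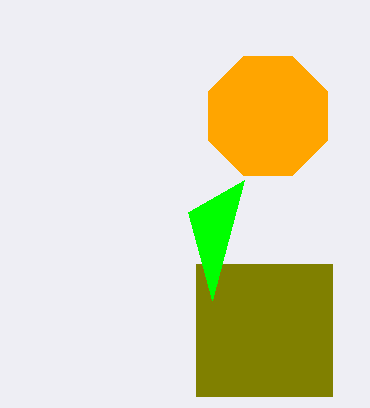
x0_1 = 196
y0_1 = 264
x1_1 = 332
y1_1 = 396
x1_2 = 244
y1_2 = 180
cx_3 = 268
cy_3 = 116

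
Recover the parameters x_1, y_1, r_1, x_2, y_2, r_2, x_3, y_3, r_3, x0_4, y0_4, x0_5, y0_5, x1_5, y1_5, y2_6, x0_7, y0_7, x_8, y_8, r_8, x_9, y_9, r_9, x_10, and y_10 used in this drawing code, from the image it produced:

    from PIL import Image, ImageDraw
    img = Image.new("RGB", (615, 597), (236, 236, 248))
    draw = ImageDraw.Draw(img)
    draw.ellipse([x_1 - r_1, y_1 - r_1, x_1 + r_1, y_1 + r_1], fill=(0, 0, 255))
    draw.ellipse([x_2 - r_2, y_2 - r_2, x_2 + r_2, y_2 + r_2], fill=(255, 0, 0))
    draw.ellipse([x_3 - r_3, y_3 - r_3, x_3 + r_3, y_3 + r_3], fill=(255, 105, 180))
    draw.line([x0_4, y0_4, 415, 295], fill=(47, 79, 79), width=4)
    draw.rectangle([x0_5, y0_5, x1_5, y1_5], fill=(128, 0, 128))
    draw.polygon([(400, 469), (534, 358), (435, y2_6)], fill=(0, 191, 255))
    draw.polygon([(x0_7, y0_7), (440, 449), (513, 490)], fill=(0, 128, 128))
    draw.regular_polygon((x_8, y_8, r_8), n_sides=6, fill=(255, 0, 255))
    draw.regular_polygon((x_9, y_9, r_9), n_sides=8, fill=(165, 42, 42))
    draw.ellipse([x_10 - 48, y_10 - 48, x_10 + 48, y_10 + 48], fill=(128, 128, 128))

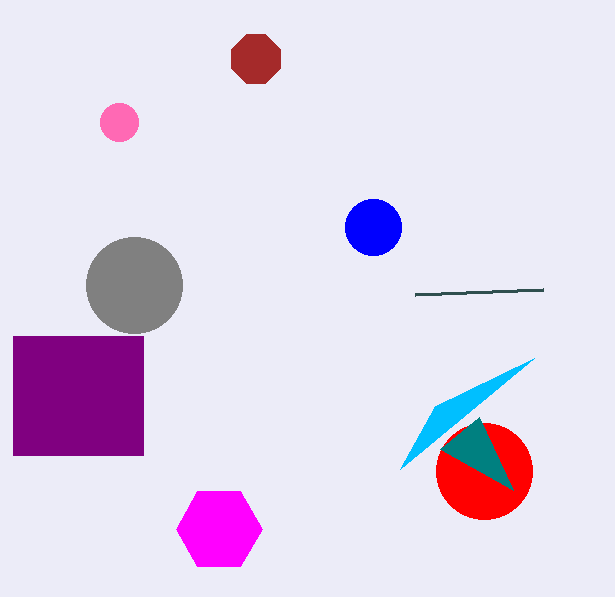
x_1 = 373; y_1 = 227; r_1 = 28; x_2 = 484; y_2 = 471; r_2 = 48; x_3 = 119; y_3 = 122; r_3 = 19; x0_4 = 543; y0_4 = 290; x0_5 = 13; y0_5 = 336; x1_5 = 143; y1_5 = 455; y2_6 = 406; x0_7 = 479; y0_7 = 417; x_8 = 219; y_8 = 529; r_8 = 43; x_9 = 256; y_9 = 59; r_9 = 26; x_10 = 134; y_10 = 285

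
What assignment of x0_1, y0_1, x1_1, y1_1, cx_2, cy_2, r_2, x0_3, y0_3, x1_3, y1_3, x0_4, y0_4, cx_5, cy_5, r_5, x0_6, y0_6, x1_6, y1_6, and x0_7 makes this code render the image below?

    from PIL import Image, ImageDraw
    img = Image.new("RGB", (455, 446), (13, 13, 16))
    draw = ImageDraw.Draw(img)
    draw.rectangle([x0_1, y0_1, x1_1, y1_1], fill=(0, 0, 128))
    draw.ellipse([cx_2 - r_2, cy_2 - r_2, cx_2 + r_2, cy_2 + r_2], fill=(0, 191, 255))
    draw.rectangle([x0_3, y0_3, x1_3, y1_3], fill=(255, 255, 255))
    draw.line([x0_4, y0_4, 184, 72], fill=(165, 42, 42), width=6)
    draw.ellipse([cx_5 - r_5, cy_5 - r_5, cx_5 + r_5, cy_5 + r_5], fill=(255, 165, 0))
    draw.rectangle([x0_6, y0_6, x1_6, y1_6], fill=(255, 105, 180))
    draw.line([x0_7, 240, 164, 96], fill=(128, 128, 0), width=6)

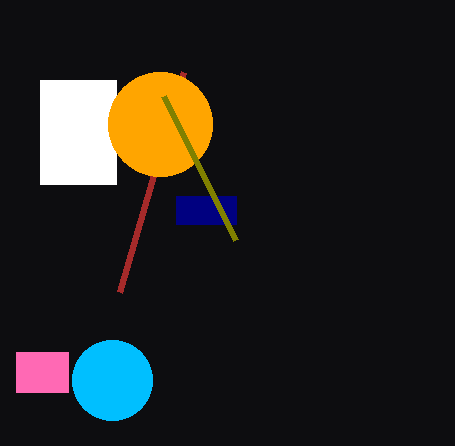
x0_1 = 176, y0_1 = 196, x1_1 = 236, y1_1 = 224, cx_2 = 112, cy_2 = 380, r_2 = 40, x0_3 = 40, y0_3 = 80, x1_3 = 116, y1_3 = 184, x0_4 = 120, y0_4 = 292, cx_5 = 160, cy_5 = 124, r_5 = 52, x0_6 = 16, y0_6 = 352, x1_6 = 68, y1_6 = 392, x0_7 = 236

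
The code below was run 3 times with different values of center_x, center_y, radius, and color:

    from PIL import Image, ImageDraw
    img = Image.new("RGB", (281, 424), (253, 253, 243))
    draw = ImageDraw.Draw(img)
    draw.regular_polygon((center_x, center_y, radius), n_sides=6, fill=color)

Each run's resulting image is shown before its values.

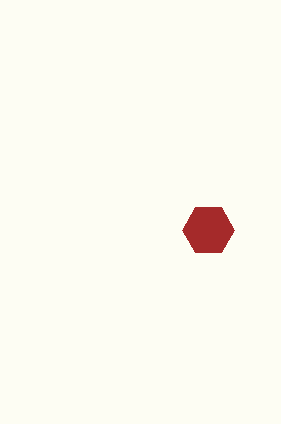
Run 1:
center_x = 208, center_y = 230, radius = 26, color = 'brown'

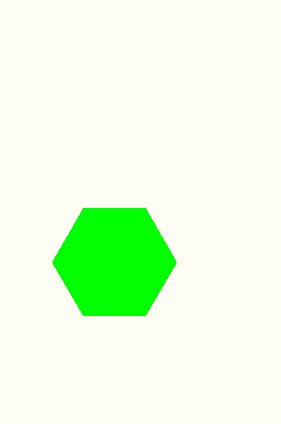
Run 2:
center_x = 114; center_y = 262; radius = 62; color = 'lime'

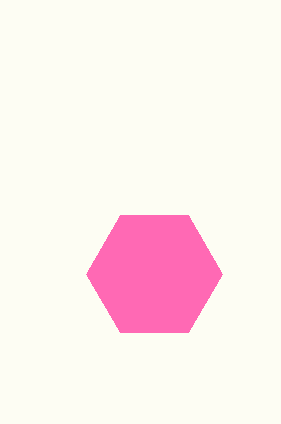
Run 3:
center_x = 154; center_y = 274; radius = 68; color = 'hotpink'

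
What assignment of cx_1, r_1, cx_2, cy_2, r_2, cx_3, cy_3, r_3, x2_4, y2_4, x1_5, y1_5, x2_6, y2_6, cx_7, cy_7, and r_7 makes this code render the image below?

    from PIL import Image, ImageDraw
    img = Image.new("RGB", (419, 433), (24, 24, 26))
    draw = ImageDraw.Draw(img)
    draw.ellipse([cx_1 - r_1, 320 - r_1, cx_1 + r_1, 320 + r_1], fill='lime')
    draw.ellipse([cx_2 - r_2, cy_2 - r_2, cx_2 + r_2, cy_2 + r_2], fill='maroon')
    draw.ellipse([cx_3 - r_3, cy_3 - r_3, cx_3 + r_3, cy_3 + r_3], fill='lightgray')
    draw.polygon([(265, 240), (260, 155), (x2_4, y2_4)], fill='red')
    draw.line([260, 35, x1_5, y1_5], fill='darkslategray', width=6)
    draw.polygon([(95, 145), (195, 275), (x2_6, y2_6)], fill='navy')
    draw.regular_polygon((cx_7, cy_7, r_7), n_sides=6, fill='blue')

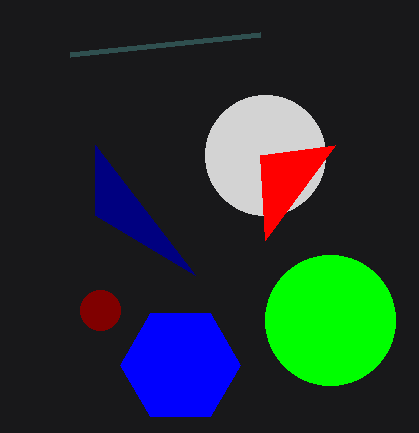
cx_1 = 330; r_1 = 65; cx_2 = 100; cy_2 = 310; r_2 = 20; cx_3 = 265; cy_3 = 155; r_3 = 60; x2_4 = 335; y2_4 = 145; x1_5 = 70; y1_5 = 55; x2_6 = 95; y2_6 = 215; cx_7 = 180; cy_7 = 365; r_7 = 60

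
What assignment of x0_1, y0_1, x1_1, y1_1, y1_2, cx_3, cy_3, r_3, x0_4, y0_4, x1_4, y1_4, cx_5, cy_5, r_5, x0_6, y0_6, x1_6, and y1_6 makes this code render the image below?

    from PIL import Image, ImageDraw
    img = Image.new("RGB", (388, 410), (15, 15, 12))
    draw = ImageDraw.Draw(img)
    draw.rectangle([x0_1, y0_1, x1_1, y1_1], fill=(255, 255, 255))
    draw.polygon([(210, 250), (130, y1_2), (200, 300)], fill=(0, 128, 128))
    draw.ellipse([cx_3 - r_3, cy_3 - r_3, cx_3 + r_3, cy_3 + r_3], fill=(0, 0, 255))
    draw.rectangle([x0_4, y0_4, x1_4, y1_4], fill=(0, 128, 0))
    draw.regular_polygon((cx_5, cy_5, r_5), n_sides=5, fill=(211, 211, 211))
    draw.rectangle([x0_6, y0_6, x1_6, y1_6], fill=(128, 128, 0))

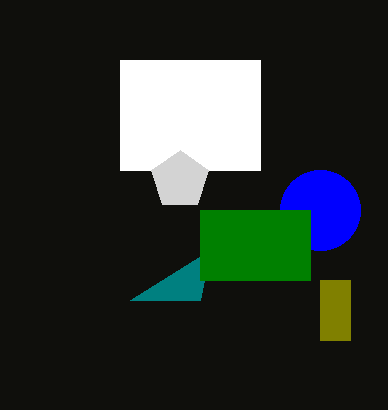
x0_1 = 120
y0_1 = 60
x1_1 = 260
y1_1 = 170
y1_2 = 300
cx_3 = 320
cy_3 = 210
r_3 = 40
x0_4 = 200
y0_4 = 210
x1_4 = 310
y1_4 = 280
cx_5 = 180
cy_5 = 180
r_5 = 30
x0_6 = 320
y0_6 = 280
x1_6 = 350
y1_6 = 340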